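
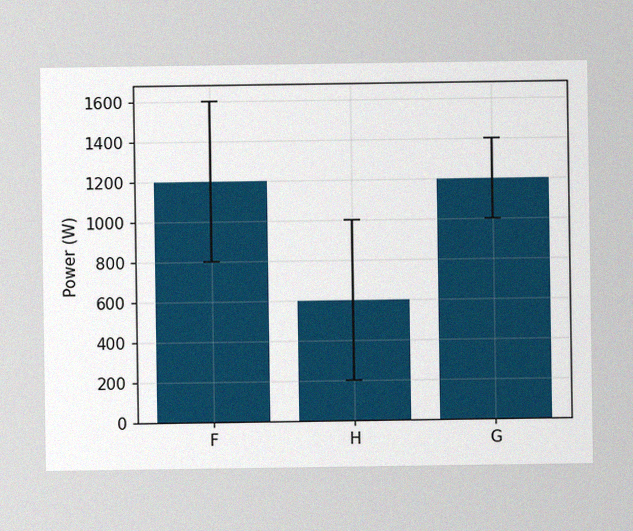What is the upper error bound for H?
1000W

The image has some photo noise and uneven lighting. The H bar's upper whisker reaches 1000W.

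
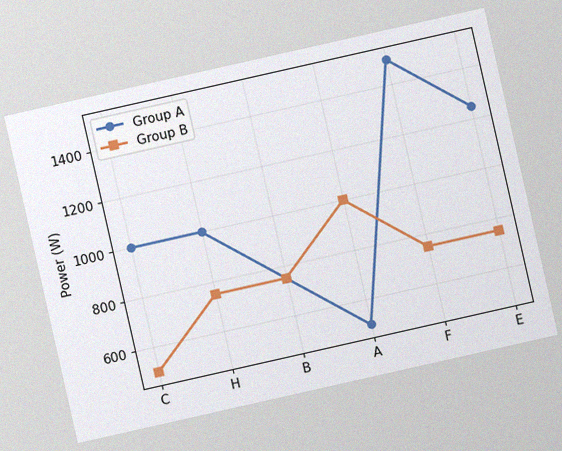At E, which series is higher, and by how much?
Group A, by 500W

The chart is tilted about 13° counter-clockwise, with some photo noise. At E, Group A sits above the other line by 500W.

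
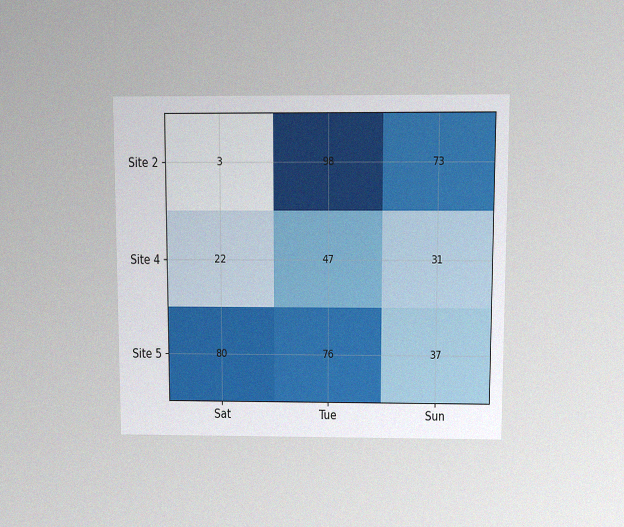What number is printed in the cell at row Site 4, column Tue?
The chart is viewed at a slight angle, with some photo noise. The (Site 4, Tue) cell reads 47.

47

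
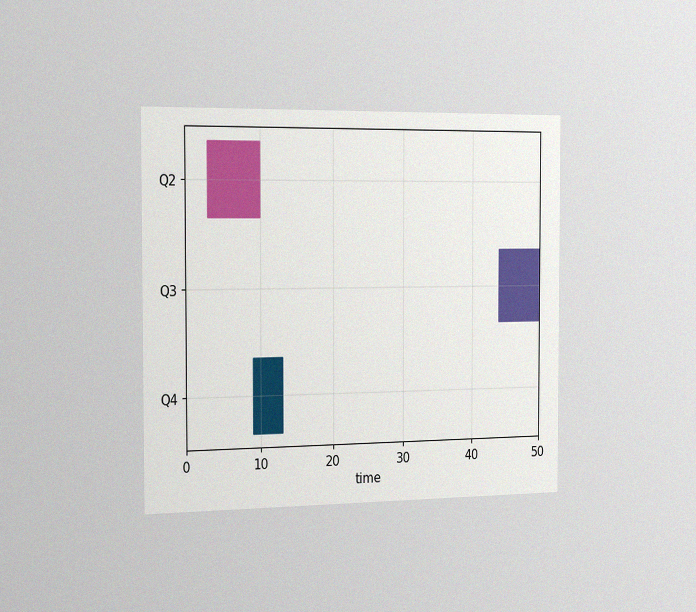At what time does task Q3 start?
The chart is viewed slightly from the left, with some photo noise. The Q3 bar begins at t=44.

44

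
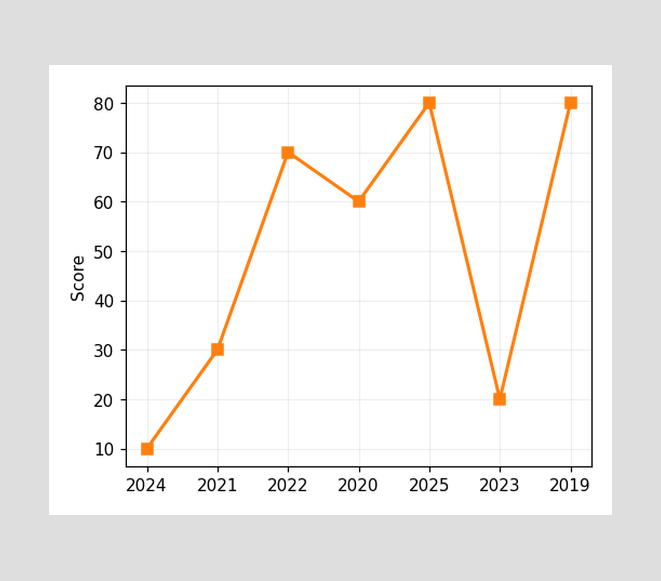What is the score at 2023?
At 2023, the line is at 20.

20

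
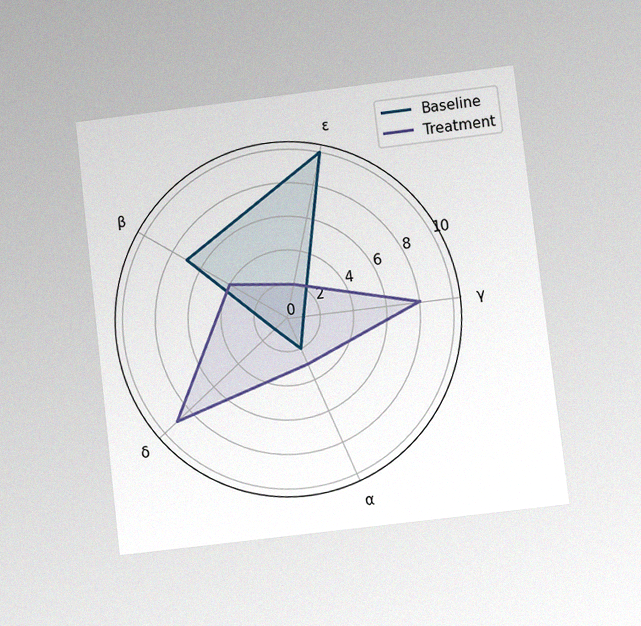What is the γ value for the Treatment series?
The chart is tilted about 7° counter-clockwise and viewed at a slight angle, with some photo noise. On the γ axis, Treatment reaches 8.

8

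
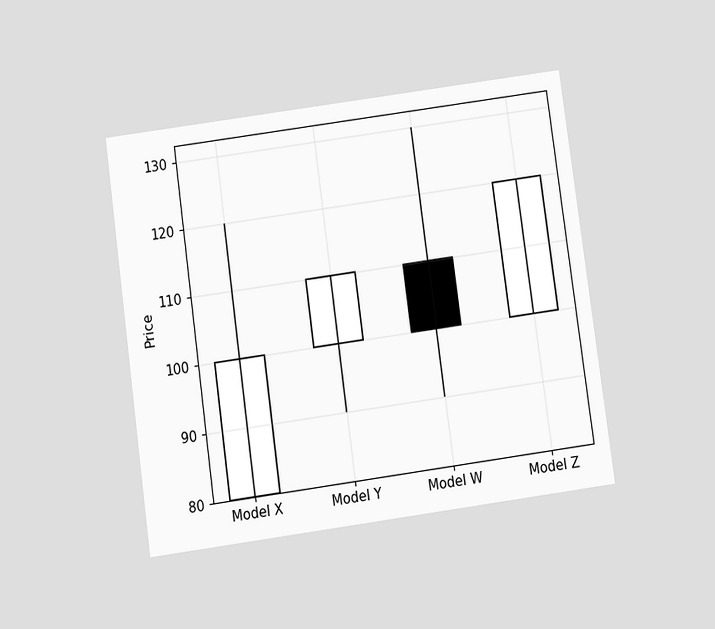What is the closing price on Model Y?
The chart is tilted about 8° counter-clockwise and viewed slightly from below. The Model Y candle closes at 110.

110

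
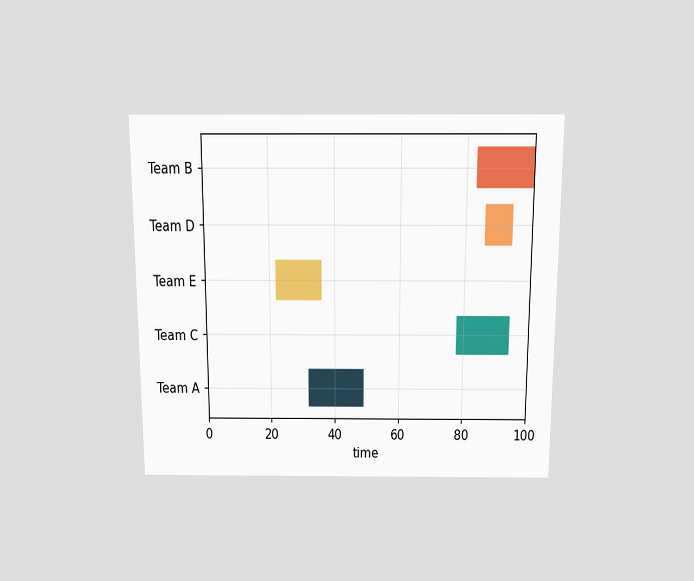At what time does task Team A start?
The chart is viewed slightly from above. The Team A bar begins at t=32.

32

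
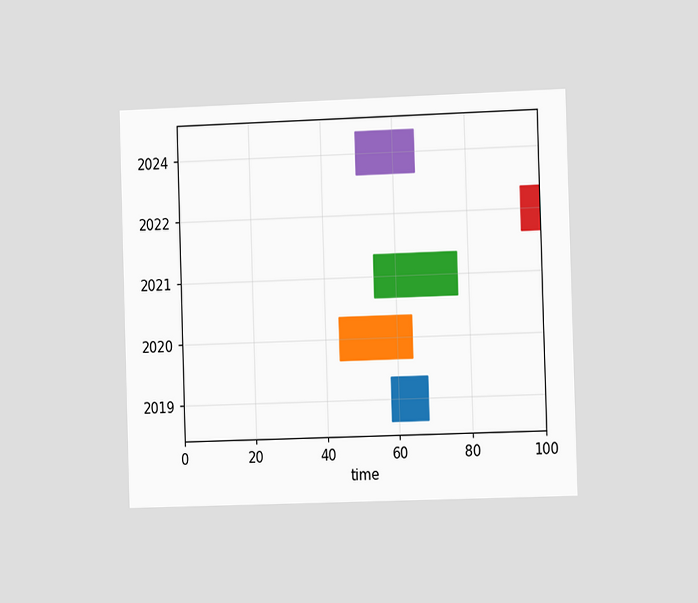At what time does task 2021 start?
The chart is viewed slightly from the right. The 2021 bar begins at t=54.

54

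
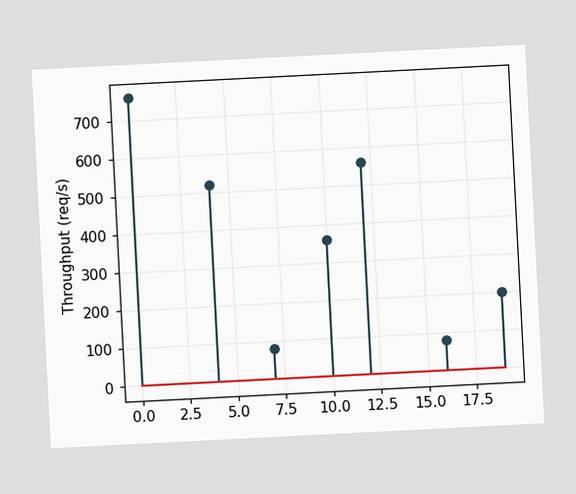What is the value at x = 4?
The chart is tilted about 3° counter-clockwise. The stem at x=4 reaches 520req/s.

520req/s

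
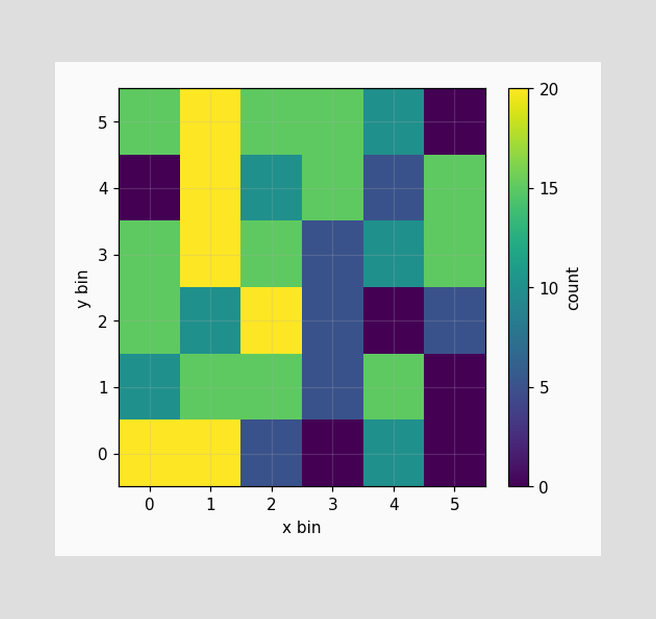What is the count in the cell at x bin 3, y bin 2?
5

Matching the cell (3, 2) against the colorbar gives 5.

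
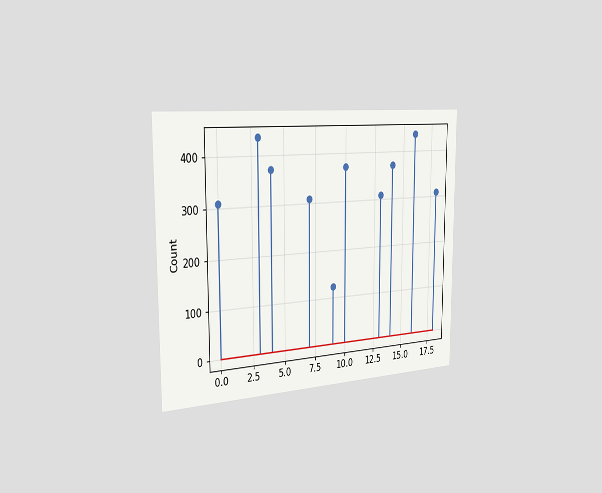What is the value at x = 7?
The chart is viewed slightly from the left. The stem at x=7 reaches 310.

310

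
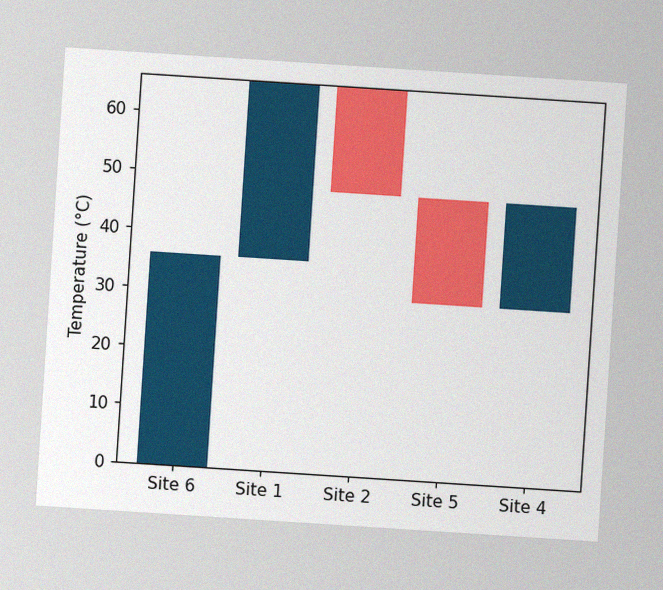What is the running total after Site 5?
30°C

The chart is tilted about 4° clockwise, with some photo noise. After Site 5 the running total reaches 30°C.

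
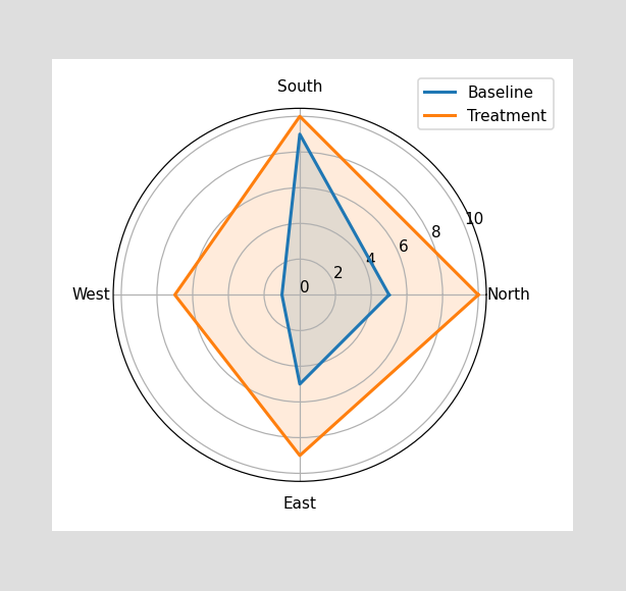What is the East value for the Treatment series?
On the East axis, Treatment reaches 9.

9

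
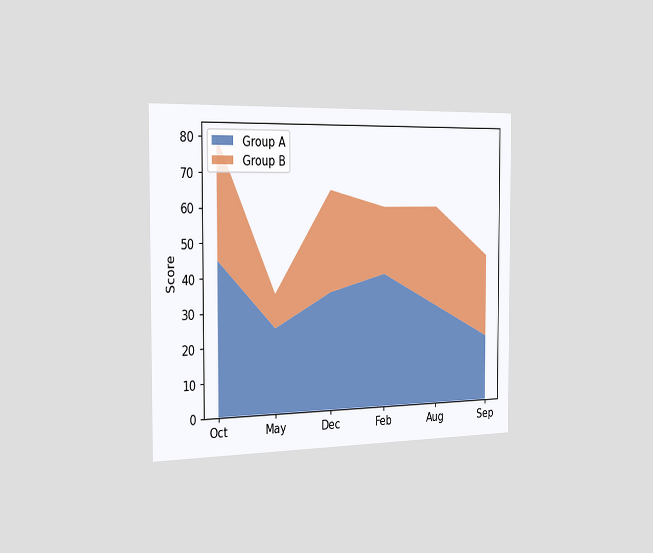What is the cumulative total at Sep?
The chart is viewed slightly from the left. The stacked total at Sep reaches 45.

45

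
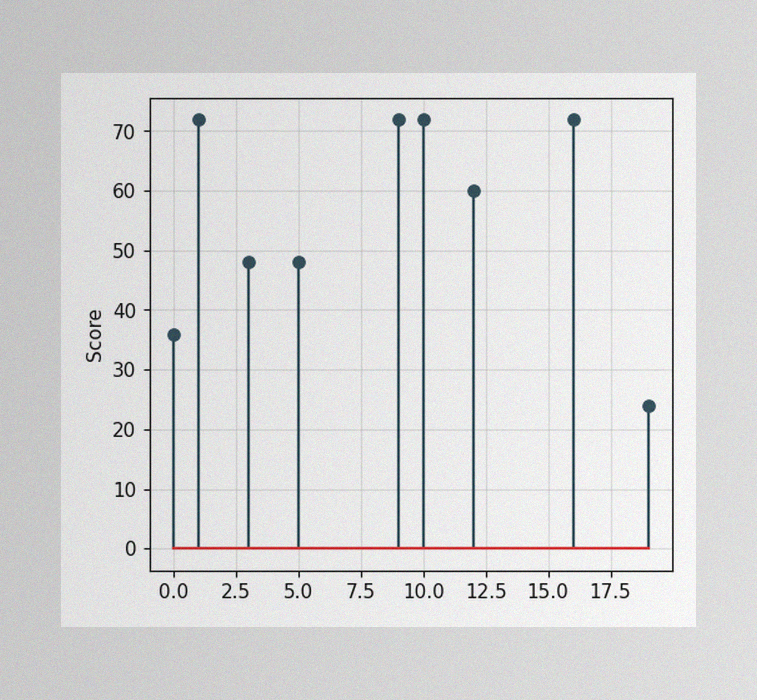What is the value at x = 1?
The image has some photo noise and uneven lighting. The stem at x=1 reaches 72.

72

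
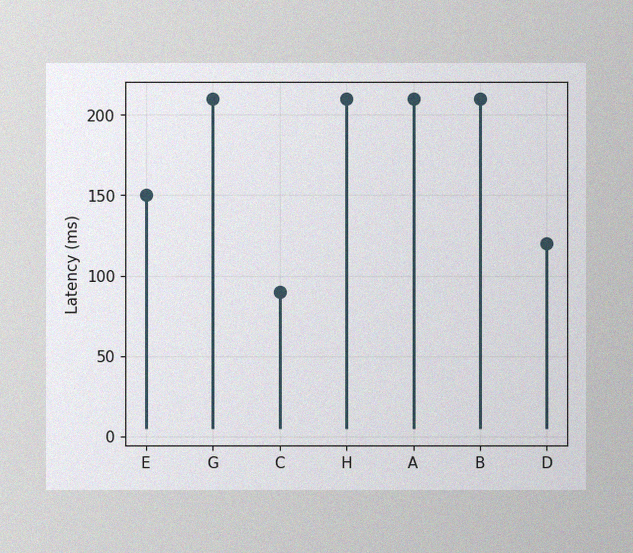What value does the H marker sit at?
The image has some photo noise and uneven lighting. The H marker sits at 210ms.

210ms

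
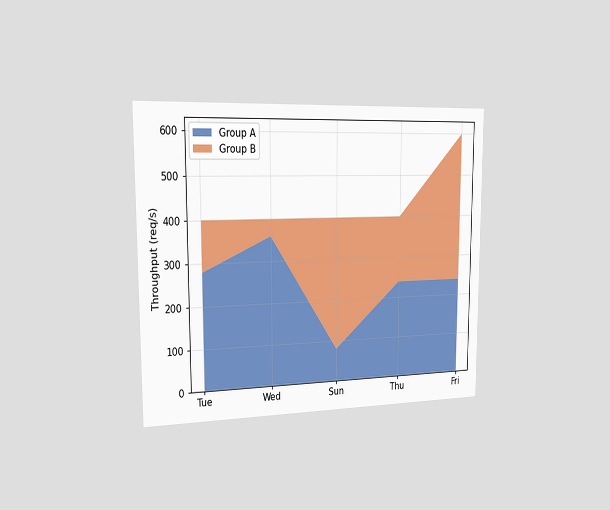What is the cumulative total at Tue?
400req/s

The chart is viewed slightly from the left. The stacked total at Tue reaches 400req/s.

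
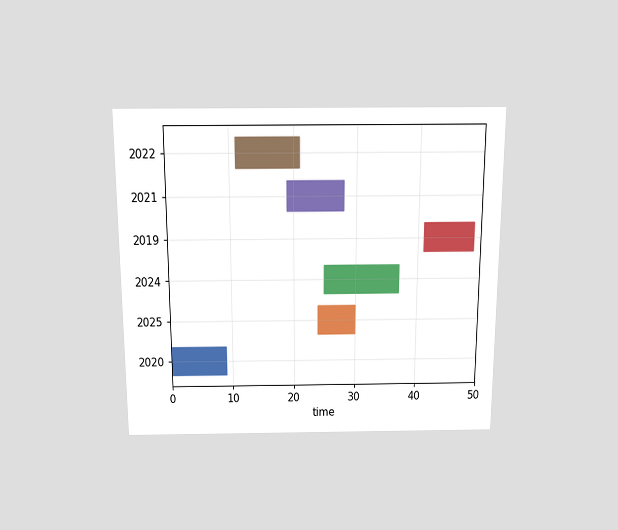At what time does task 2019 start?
41

The chart is viewed slightly from above. The 2019 bar begins at t=41.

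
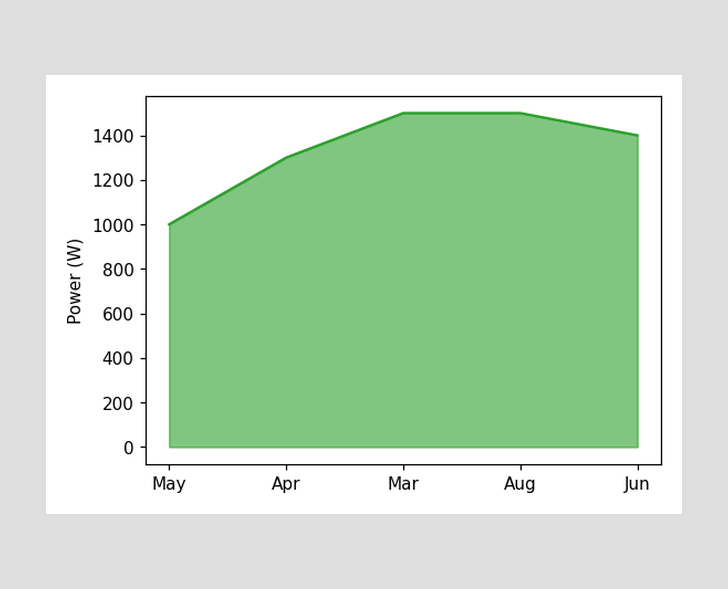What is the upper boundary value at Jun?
At Jun the upper boundary is at 1400W.

1400W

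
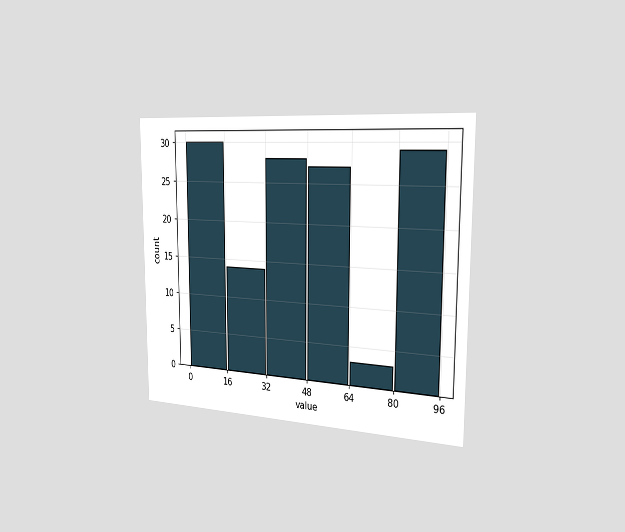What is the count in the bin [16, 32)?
14

The chart is viewed slightly from the right. The [16, 32) bin has height 14.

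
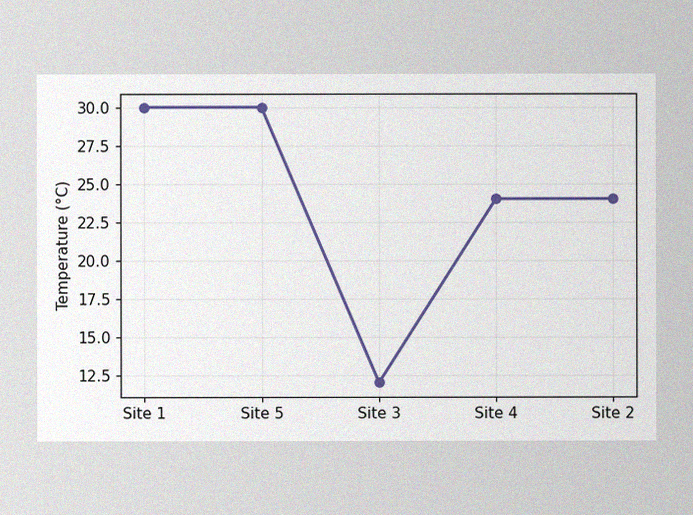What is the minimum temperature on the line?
12°C

The image has some photo noise and uneven lighting. The lowest point is at Site 3, and reading across to the y-axis gives 12°C.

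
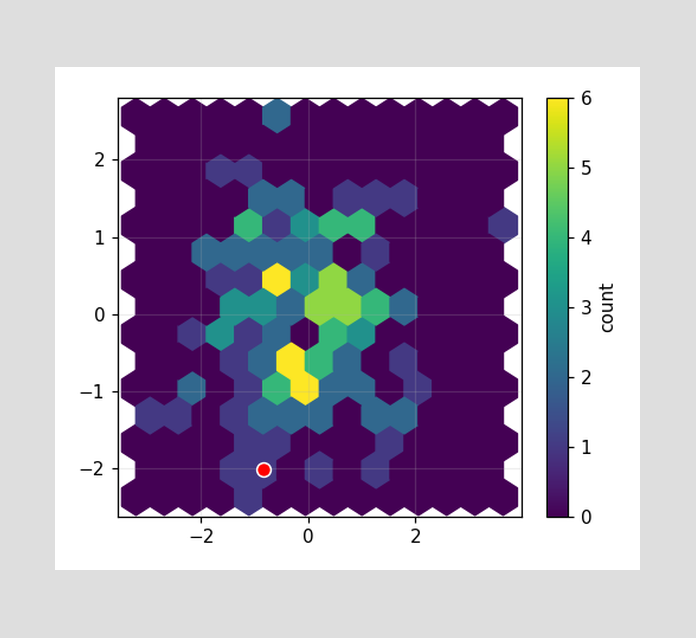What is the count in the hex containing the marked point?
1

The marked hex reads 1 on the colorbar.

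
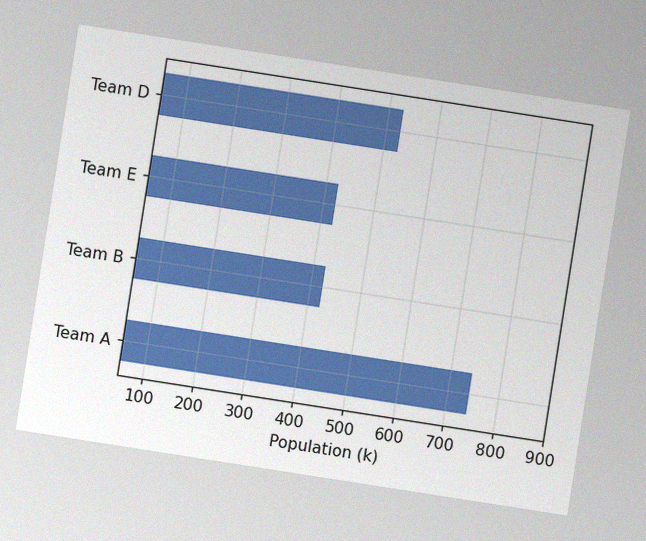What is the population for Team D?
530k

The chart is tilted about 9° clockwise, with some photo noise. Reading along the chart's x-axis, the Team D bar reaches 530k.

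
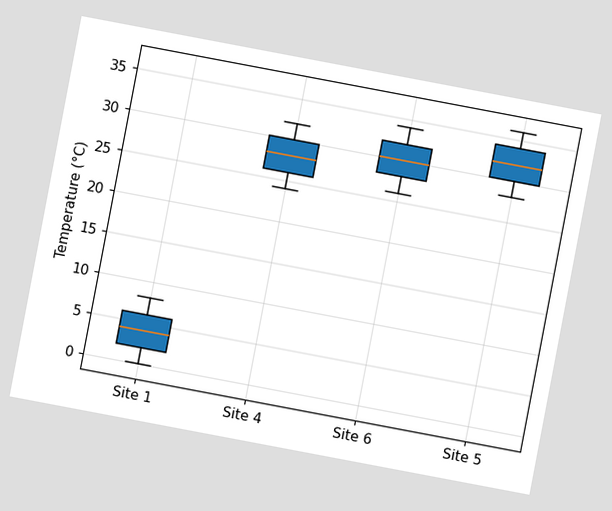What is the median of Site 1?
4°C

The chart is tilted about 11° clockwise. The median line in the Site 1 box sits at 4°C.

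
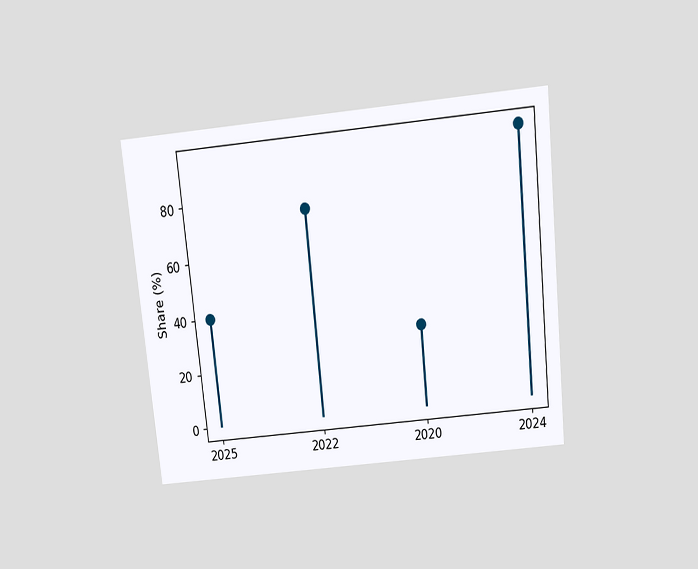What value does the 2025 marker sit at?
40%

The chart is tilted about 6° counter-clockwise and viewed slightly from above. The 2025 marker sits at 40%.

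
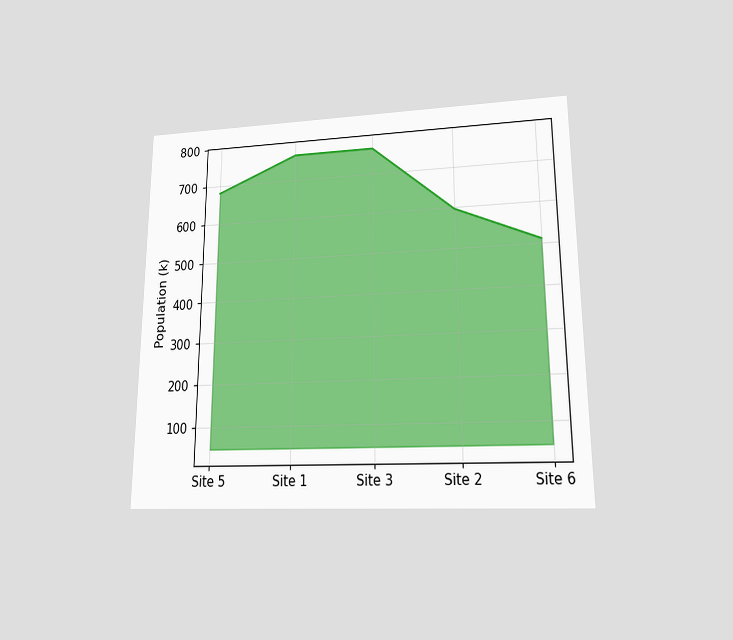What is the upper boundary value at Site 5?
680k

The chart is viewed at a slight angle. At Site 5 the upper boundary is at 680k.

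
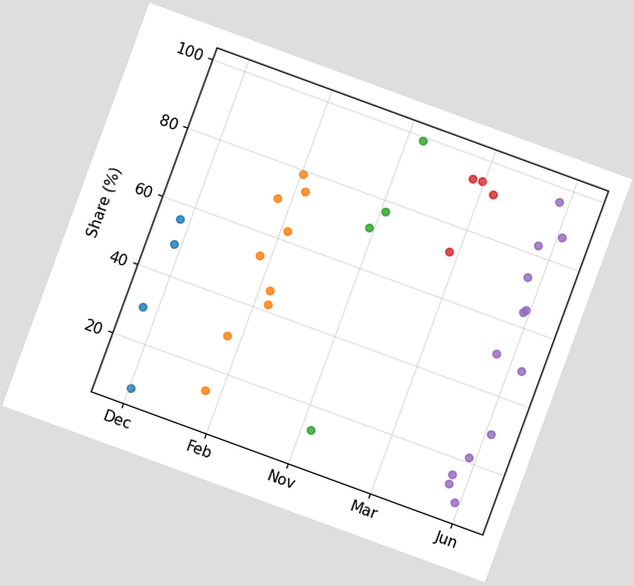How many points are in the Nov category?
4

The chart is tilted about 20° clockwise. Counting the markers in the Nov column gives 4.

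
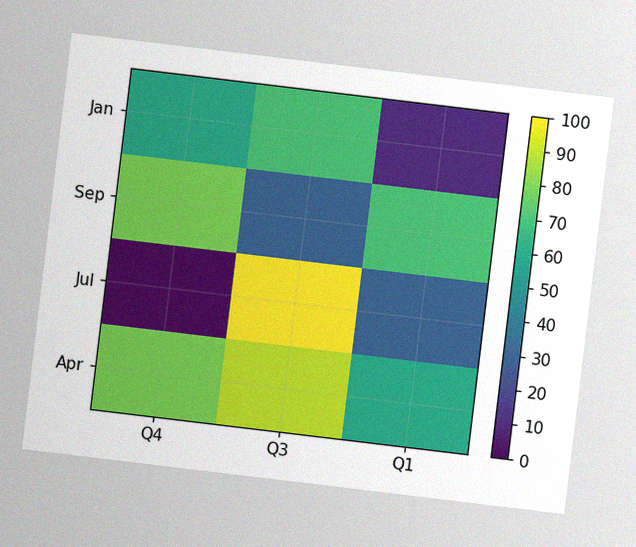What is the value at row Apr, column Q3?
The chart is tilted about 7° clockwise, with some photo noise. Matching cell (Apr, Q3) against the colorbar gives 90.

90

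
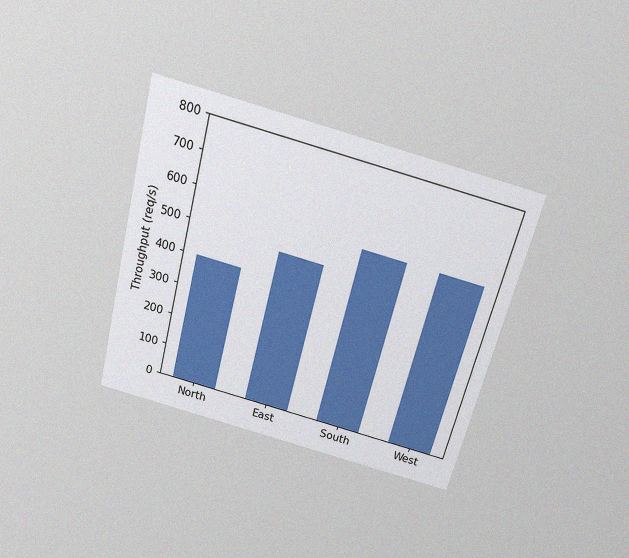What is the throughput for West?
The chart is tilted about 14° clockwise and viewed slightly from above, with some photo noise. Reading along the chart's y-axis, the West bar reaches 560req/s.

560req/s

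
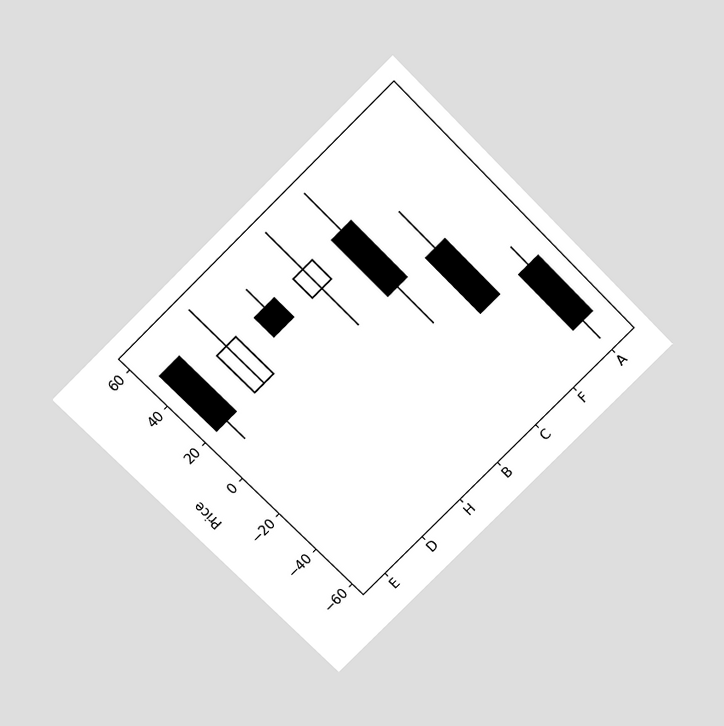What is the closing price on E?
20

The chart is tilted about 45° counter-clockwise and viewed slightly from above. The E candle closes at 20.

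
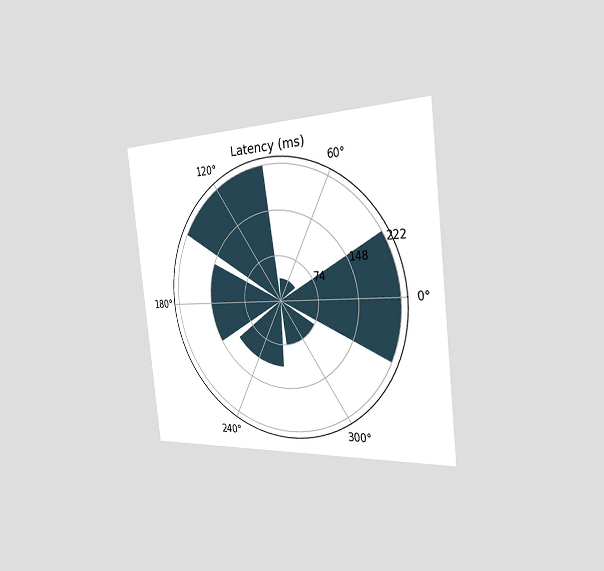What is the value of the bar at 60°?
37ms

The chart is tilted about 6° counter-clockwise and viewed slightly from the right. The bar at 60° reaches 37ms on the radial axis.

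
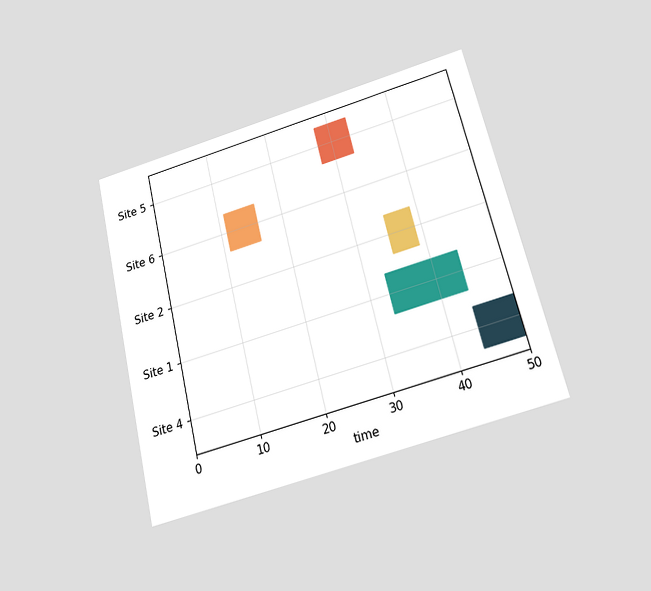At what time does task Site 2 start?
The chart is tilted about 14° counter-clockwise and viewed slightly from below. The Site 2 bar begins at t=35.

35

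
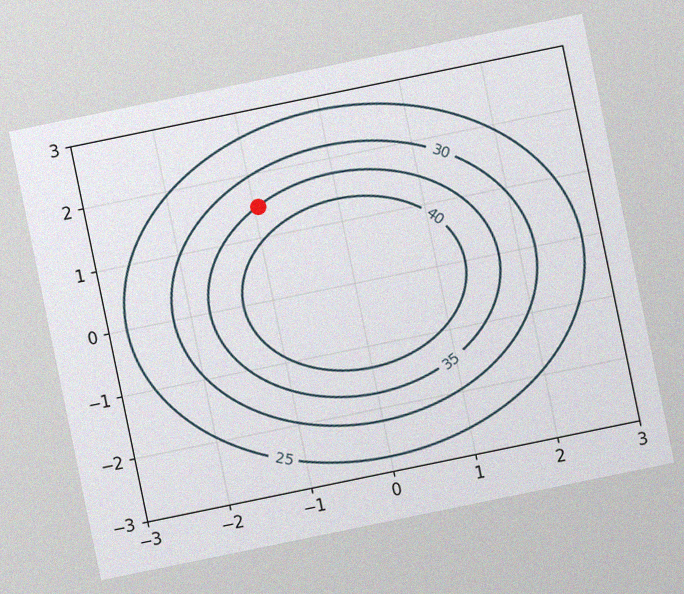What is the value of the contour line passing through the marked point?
The chart is tilted about 12° counter-clockwise, with some photo noise. The marked point sits on the contour labelled 35.

35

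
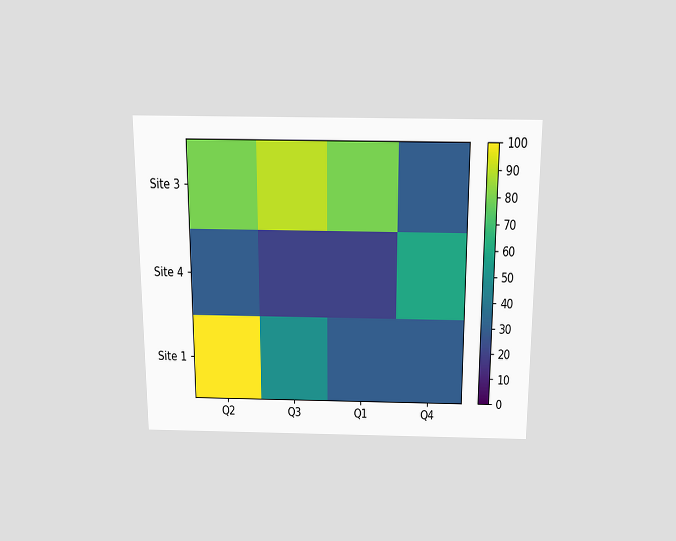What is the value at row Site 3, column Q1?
80

The chart is viewed slightly from above. Matching cell (Site 3, Q1) against the colorbar gives 80.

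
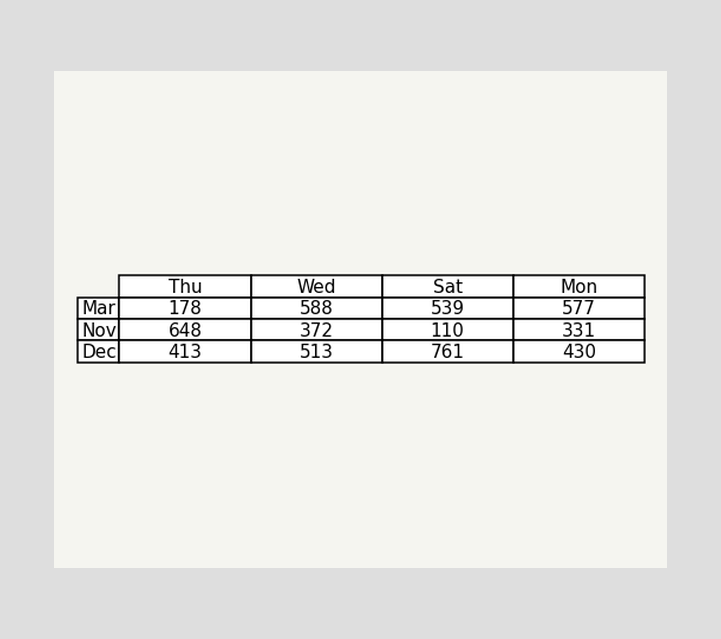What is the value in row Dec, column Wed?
The (Dec, Wed) cell reads 513.

513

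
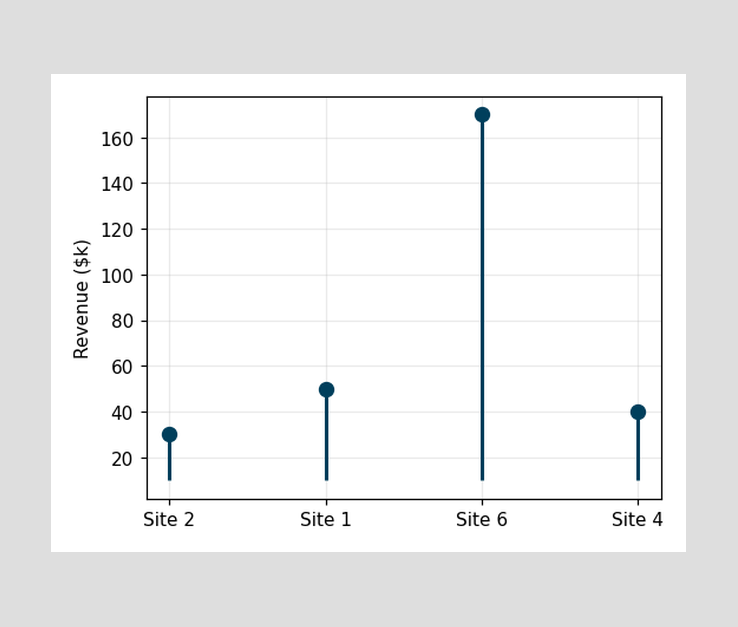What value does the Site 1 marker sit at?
$50k

The Site 1 marker sits at $50k.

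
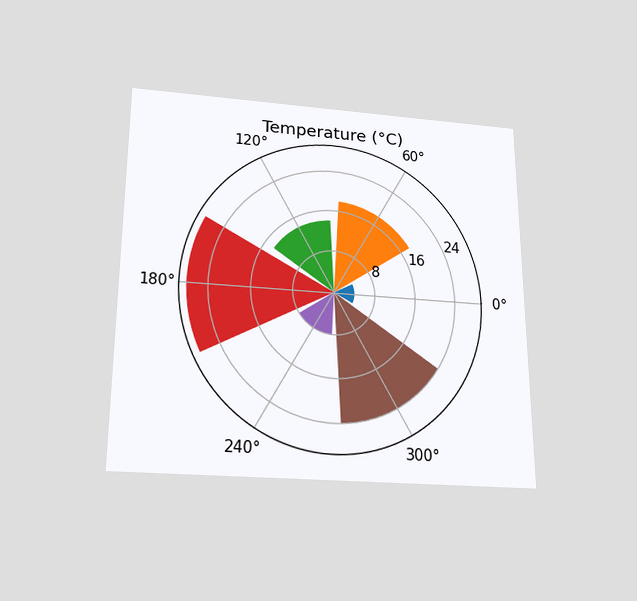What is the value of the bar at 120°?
14°C

The chart is viewed slightly from below. The bar at 120° reaches 14°C on the radial axis.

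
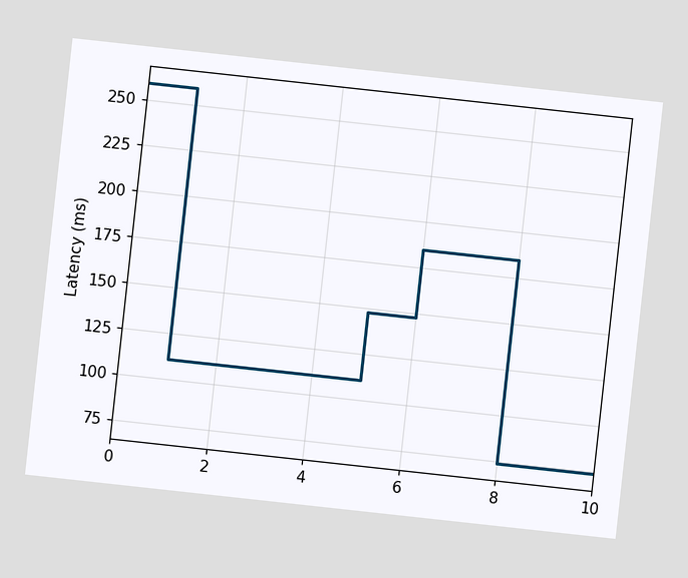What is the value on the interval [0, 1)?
259ms

The chart is tilted about 6° clockwise. On [0, 1) the step sits at 259ms.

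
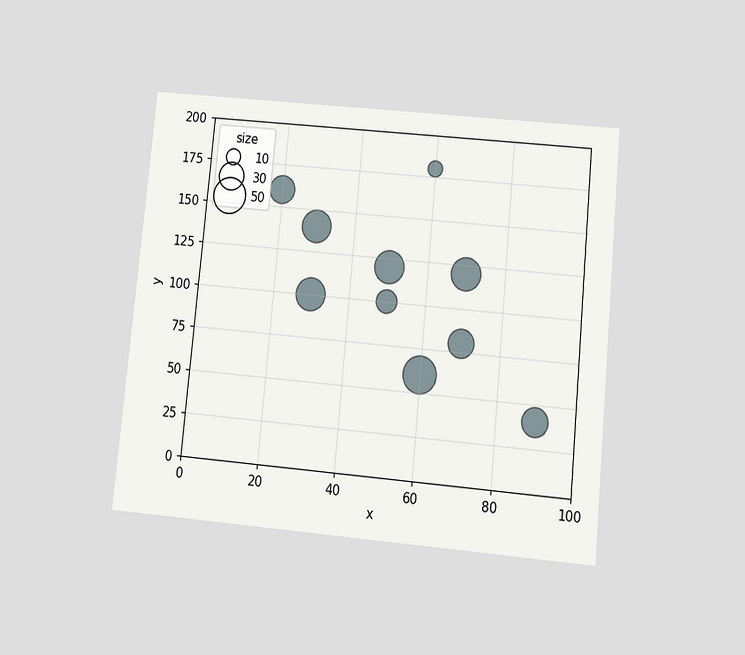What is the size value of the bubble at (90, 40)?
The chart is tilted about 5° clockwise and viewed at a slight angle. Matching the bubble at (90, 40) against the size legend gives 30.

30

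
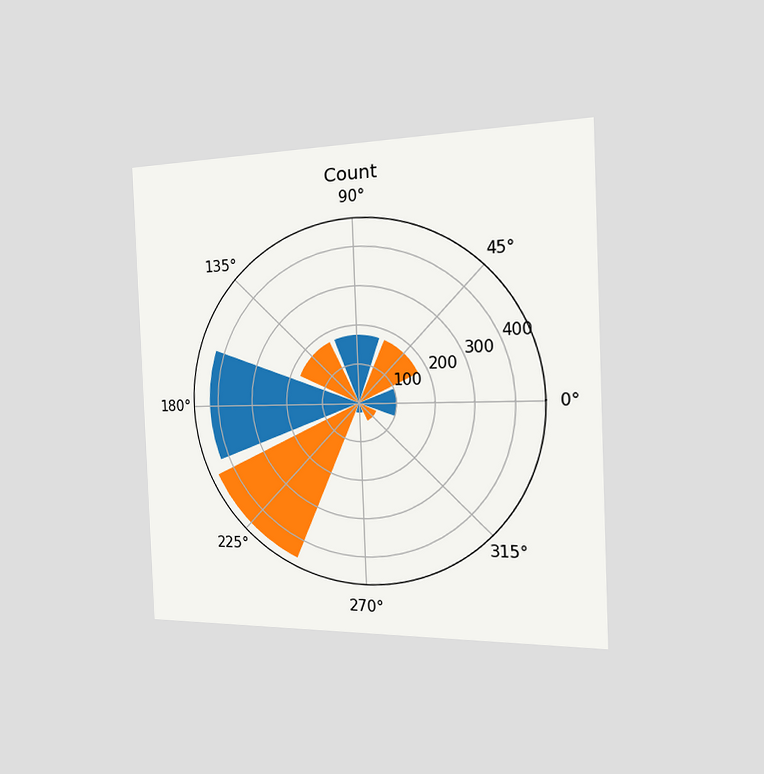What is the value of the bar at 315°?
50

The chart is tilted about 2° counter-clockwise and viewed slightly from the right. The bar at 315° reaches 50 on the radial axis.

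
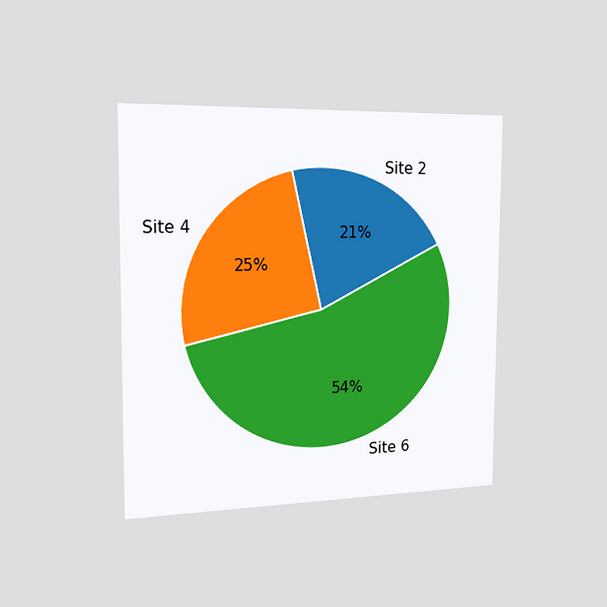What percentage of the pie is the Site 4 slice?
25%

The chart is viewed slightly from the left. The Site 4 slice takes up 25% of the pie.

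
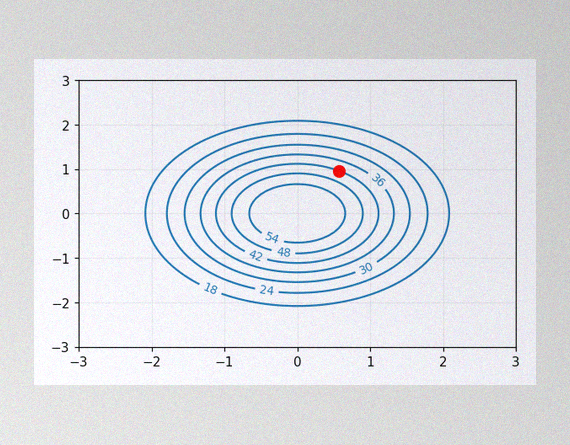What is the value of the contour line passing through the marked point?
The image has some photo noise and uneven lighting. The marked point sits on the contour labelled 42.

42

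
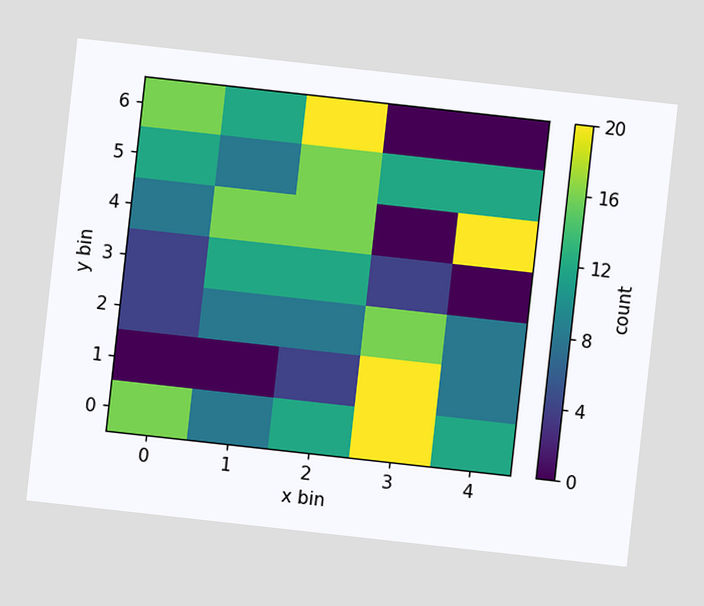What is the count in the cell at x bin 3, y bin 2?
The chart is tilted about 6° clockwise. Matching the cell (3, 2) against the colorbar gives 16.

16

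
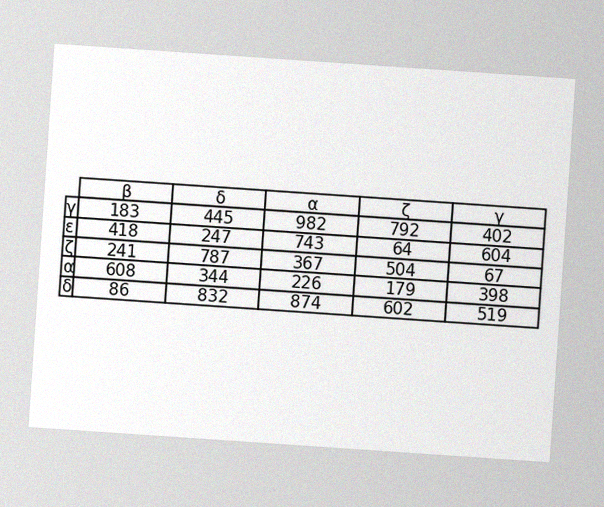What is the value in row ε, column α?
The chart is tilted about 4° clockwise, with some photo noise. The (ε, α) cell reads 743.

743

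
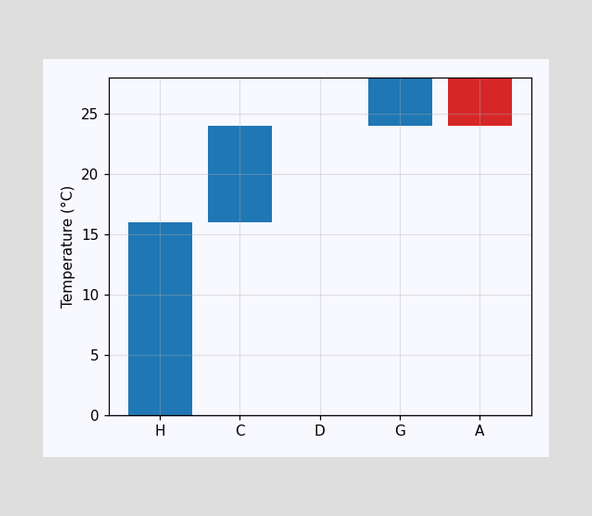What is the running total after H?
After H the running total reaches 16°C.

16°C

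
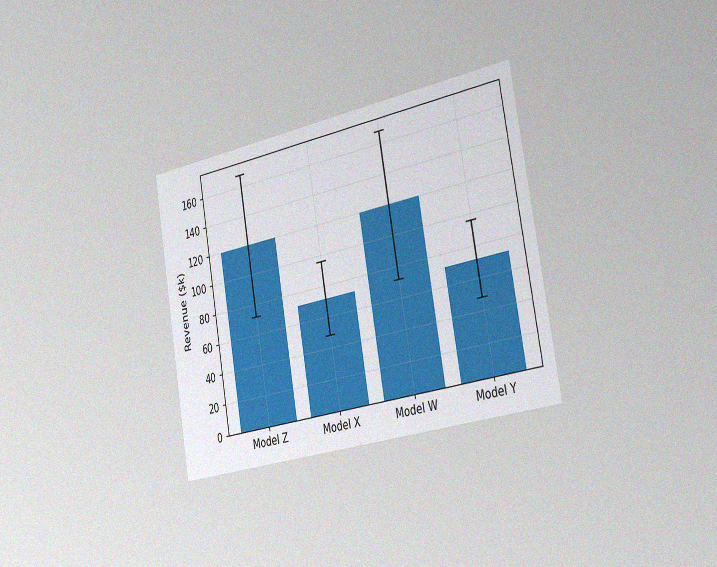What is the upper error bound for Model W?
The chart is tilted about 10° counter-clockwise and viewed slightly from the right, with some photo noise. The Model W bar's upper whisker reaches $168k.

$168k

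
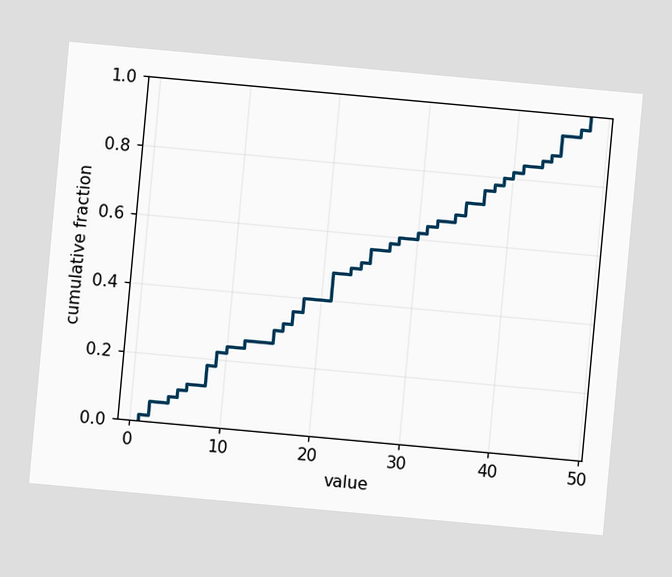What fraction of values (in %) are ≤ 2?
6%

The chart is tilted about 5° clockwise. At x=2 the ECDF step is at 6%.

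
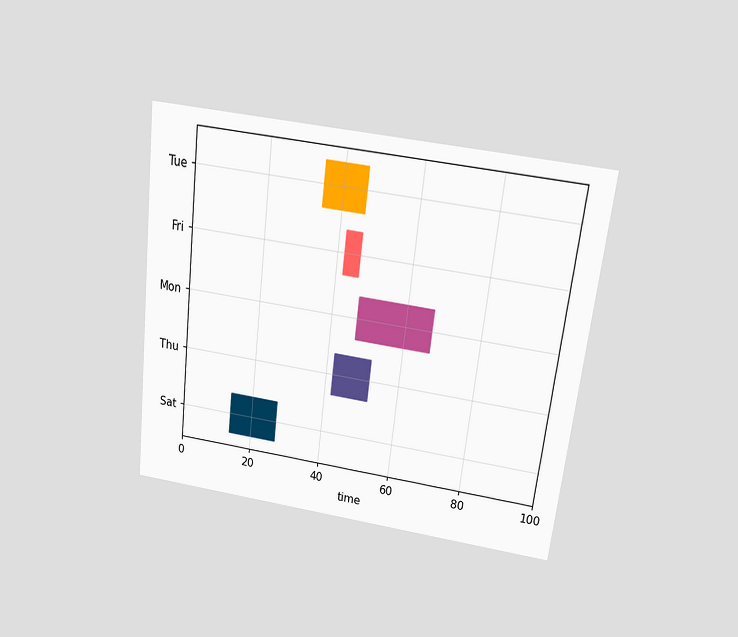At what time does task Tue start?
35

The chart is tilted about 7° clockwise and viewed slightly from above. The Tue bar begins at t=35.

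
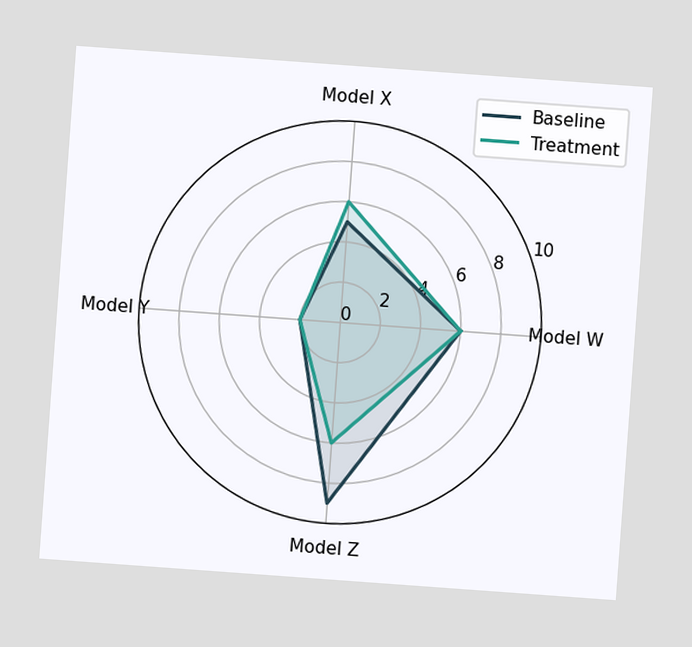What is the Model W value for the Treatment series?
The chart is tilted about 4° clockwise. On the Model W axis, Treatment reaches 6.

6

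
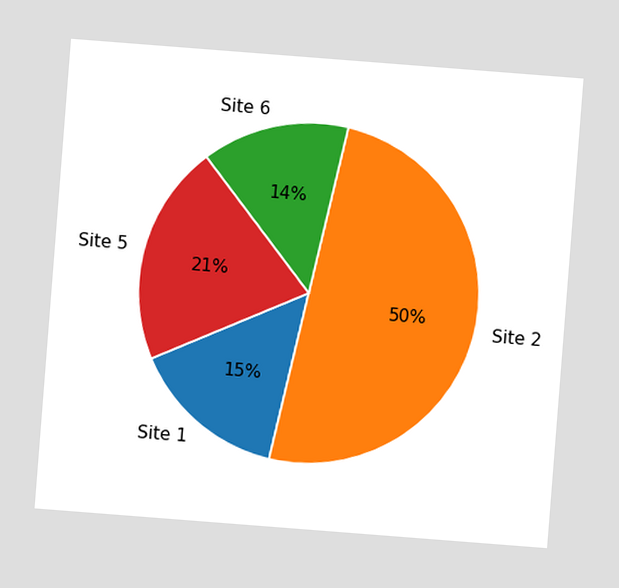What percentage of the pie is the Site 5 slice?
The chart is tilted about 4° clockwise. The Site 5 slice takes up 21% of the pie.

21%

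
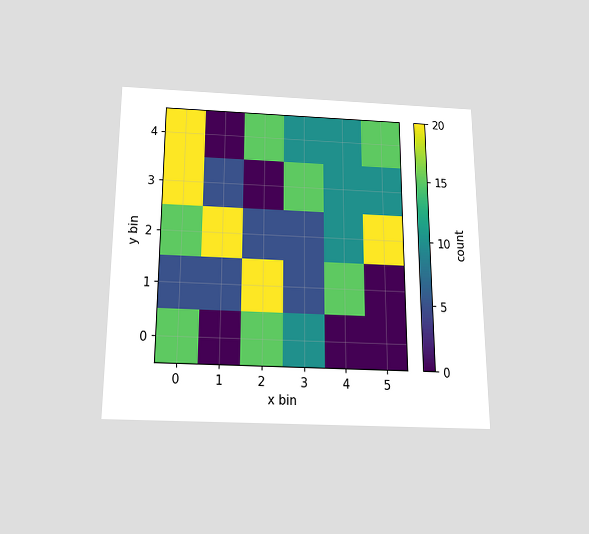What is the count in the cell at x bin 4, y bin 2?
The chart is viewed slightly from below. Matching the cell (4, 2) against the colorbar gives 10.

10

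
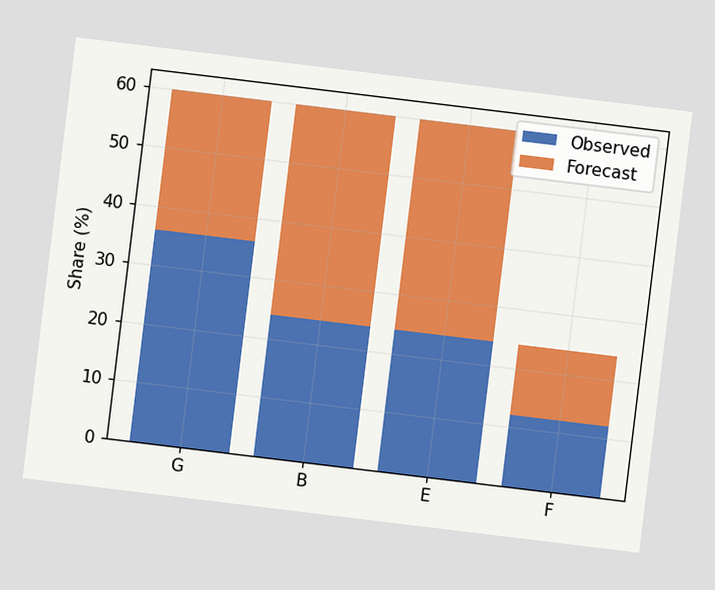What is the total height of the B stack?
60%

The chart is tilted about 7° clockwise. The B stack's top reaches 60% on the y-axis.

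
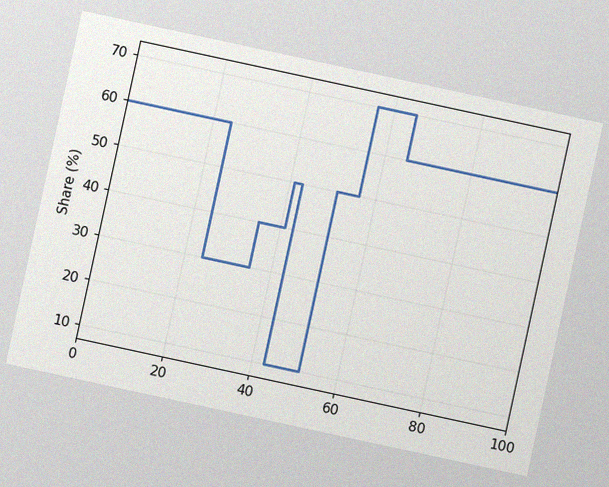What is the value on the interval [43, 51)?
The chart is tilted about 12° clockwise, with some photo noise. On [43, 51) the step sits at 10%.

10%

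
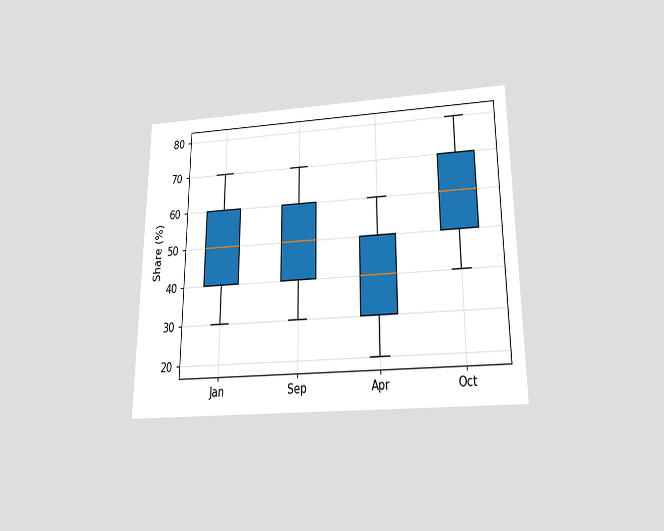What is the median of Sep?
50%

The chart is viewed slightly from below. The median line in the Sep box sits at 50%.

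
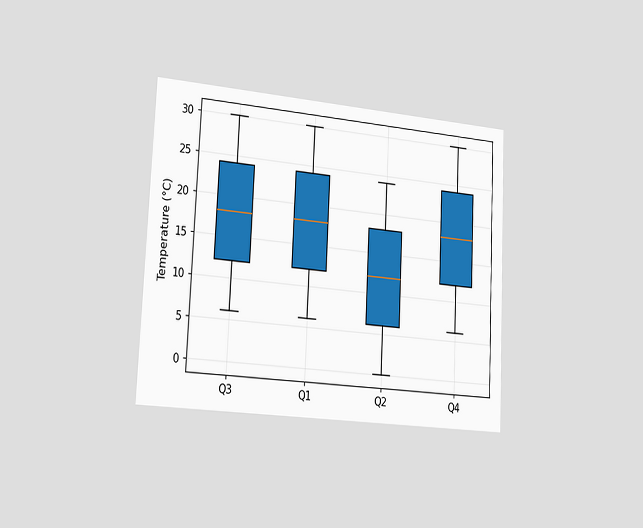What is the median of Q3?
18°C

The chart is tilted about 3° clockwise and viewed slightly from the left. The median line in the Q3 box sits at 18°C.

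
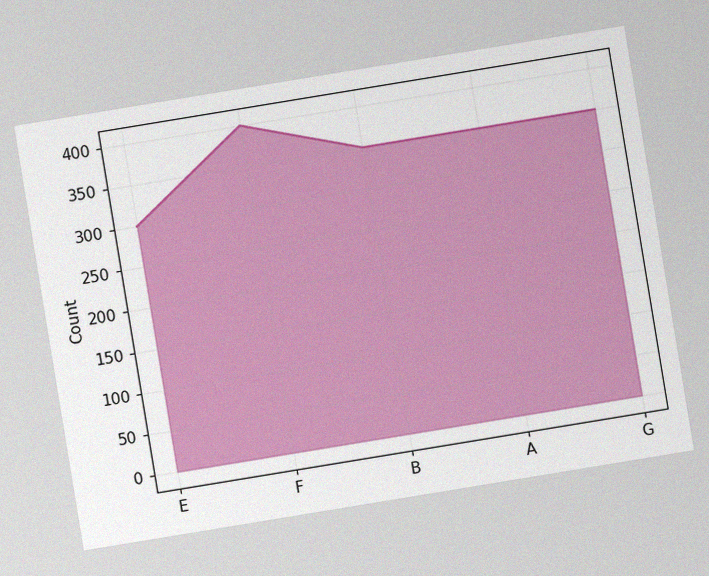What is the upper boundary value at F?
The chart is tilted about 9° counter-clockwise, with some photo noise. At F the upper boundary is at 400.

400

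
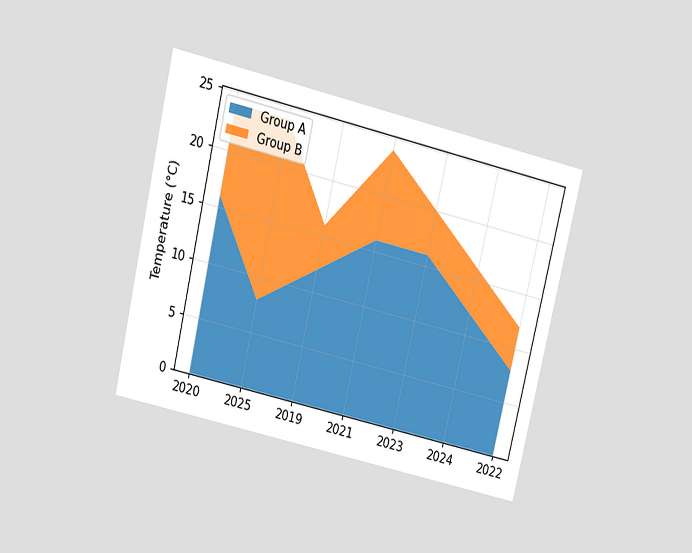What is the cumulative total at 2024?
16°C

The chart is tilted about 13° clockwise and viewed slightly from above. The stacked total at 2024 reaches 16°C.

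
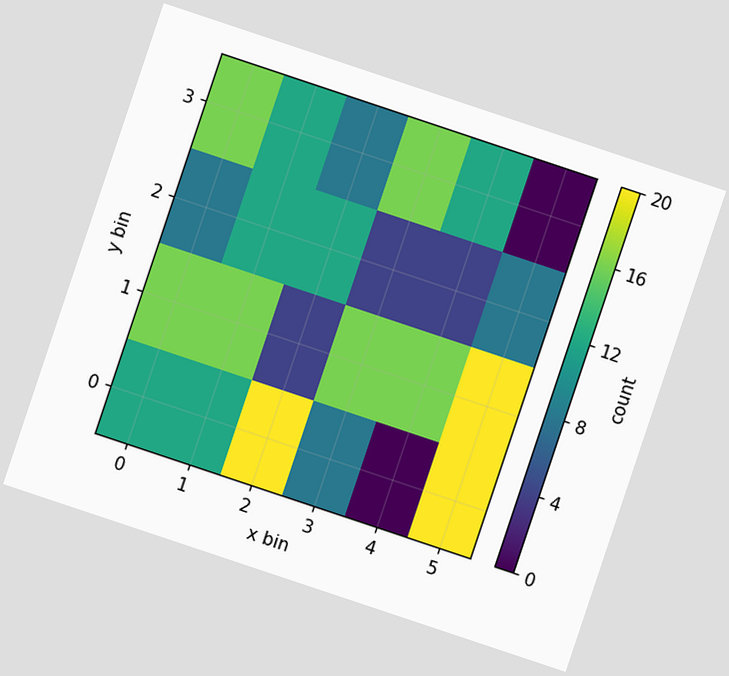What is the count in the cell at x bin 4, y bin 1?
The chart is tilted about 18° clockwise. Matching the cell (4, 1) against the colorbar gives 16.

16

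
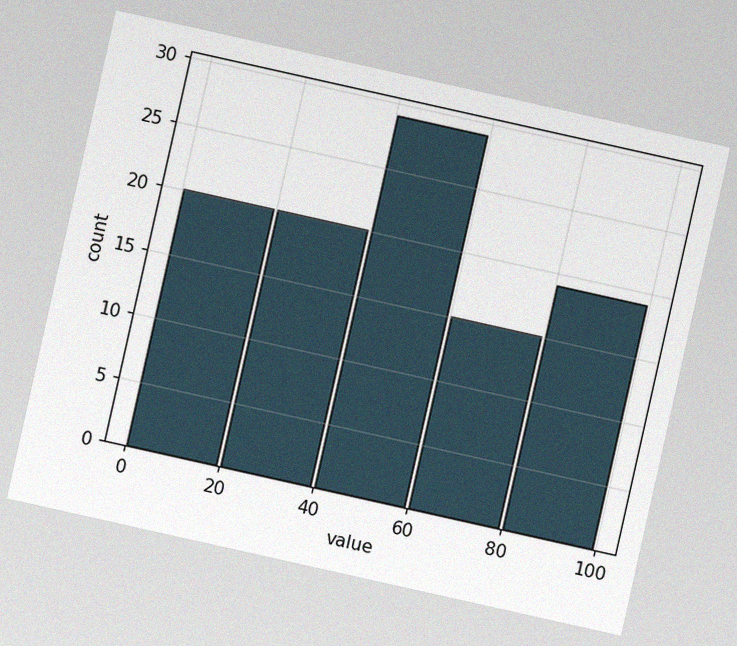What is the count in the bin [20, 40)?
20

The chart is tilted about 13° clockwise, with some photo noise. The [20, 40) bin has height 20.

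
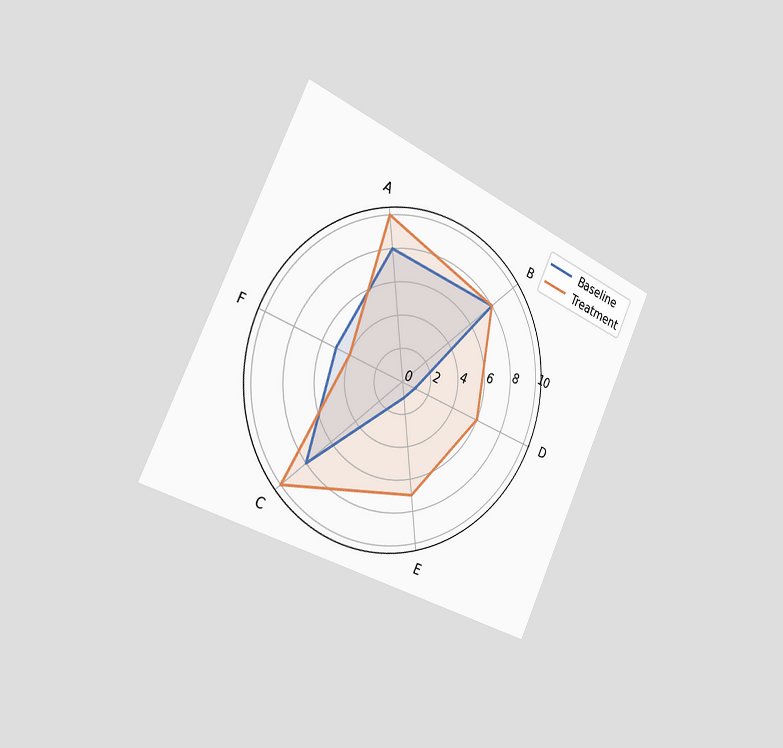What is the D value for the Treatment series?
The chart is tilted about 25° clockwise and viewed slightly from the left. On the D axis, Treatment reaches 6.

6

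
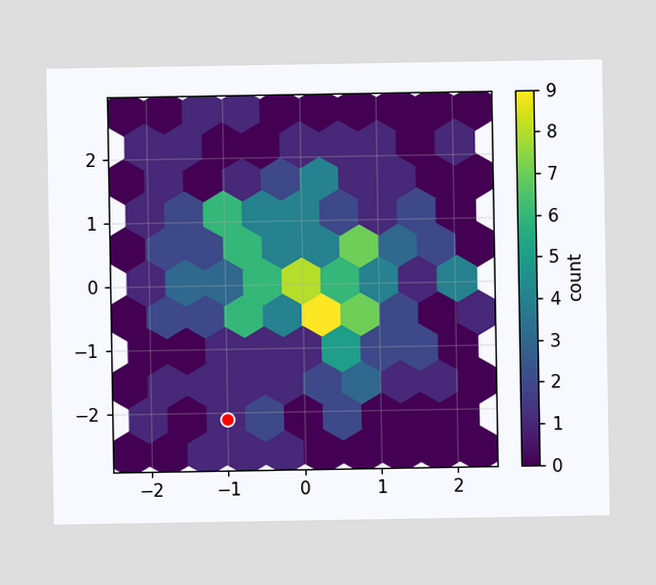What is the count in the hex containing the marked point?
The marked hex reads 1 on the colorbar.

1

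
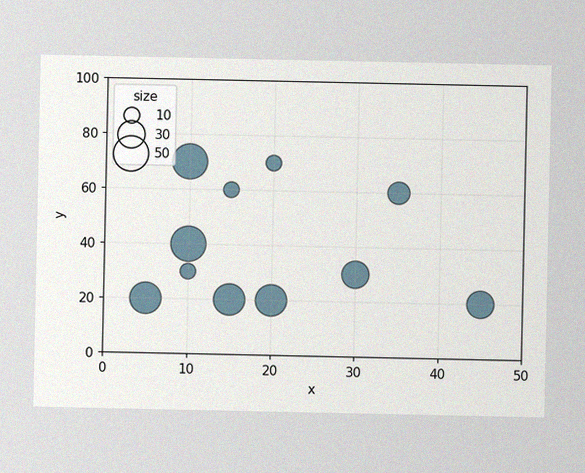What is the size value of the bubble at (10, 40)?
The image has some photo noise and uneven lighting. Matching the bubble at (10, 40) against the size legend gives 50.

50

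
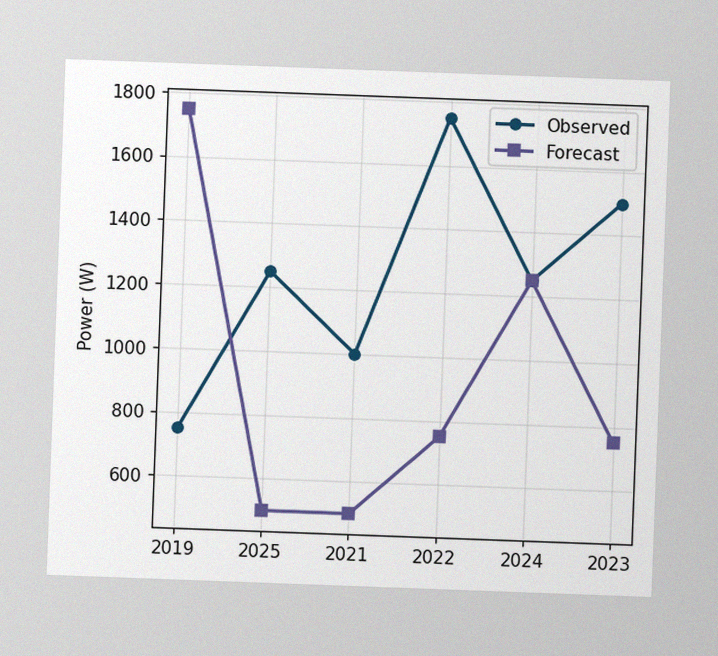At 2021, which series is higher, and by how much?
Observed, by 500W

The chart is tilted about 2° clockwise, with some photo noise. At 2021, Observed sits above the other line by 500W.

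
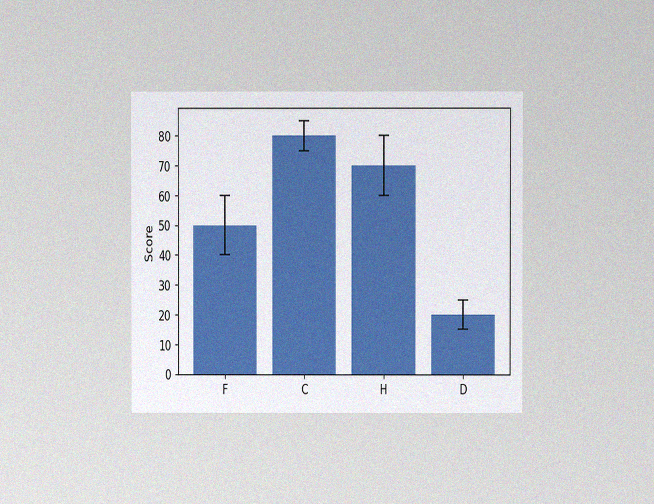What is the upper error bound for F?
60

The chart is viewed at a slight angle, with some photo noise. The F bar's upper whisker reaches 60.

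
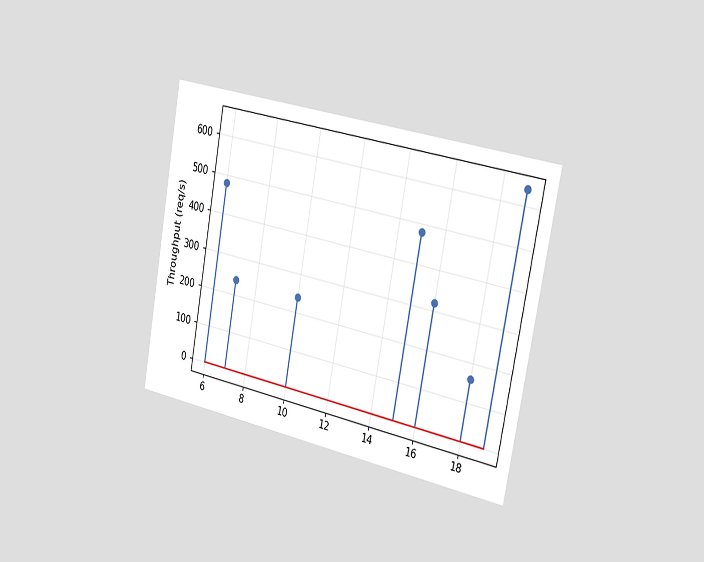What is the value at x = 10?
The chart is tilted about 10° clockwise and viewed slightly from the right. The stem at x=10 reaches 240req/s.

240req/s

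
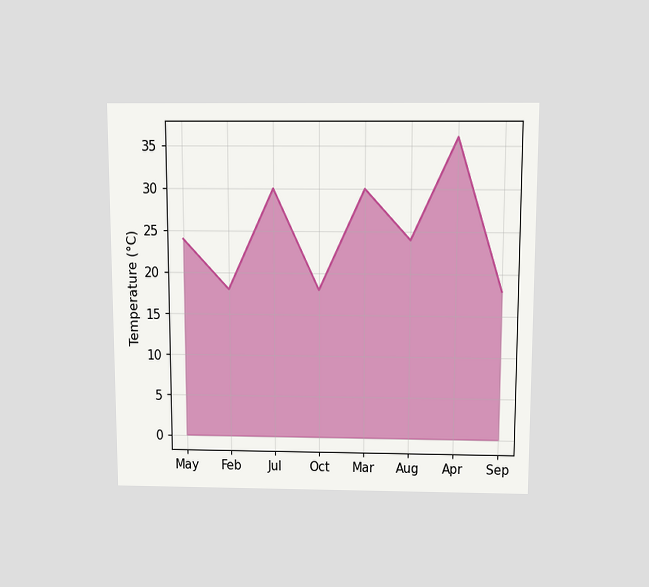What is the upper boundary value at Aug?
The chart is viewed slightly from above. At Aug the upper boundary is at 24°C.

24°C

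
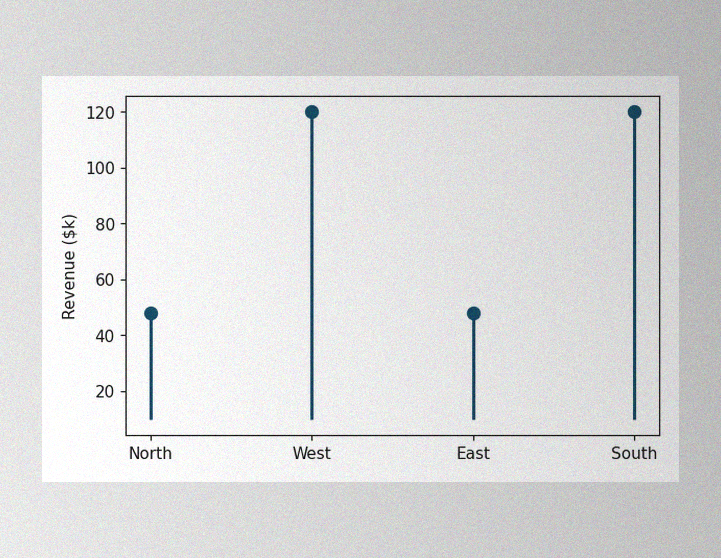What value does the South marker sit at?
The image has some photo noise and uneven lighting. The South marker sits at $120k.

$120k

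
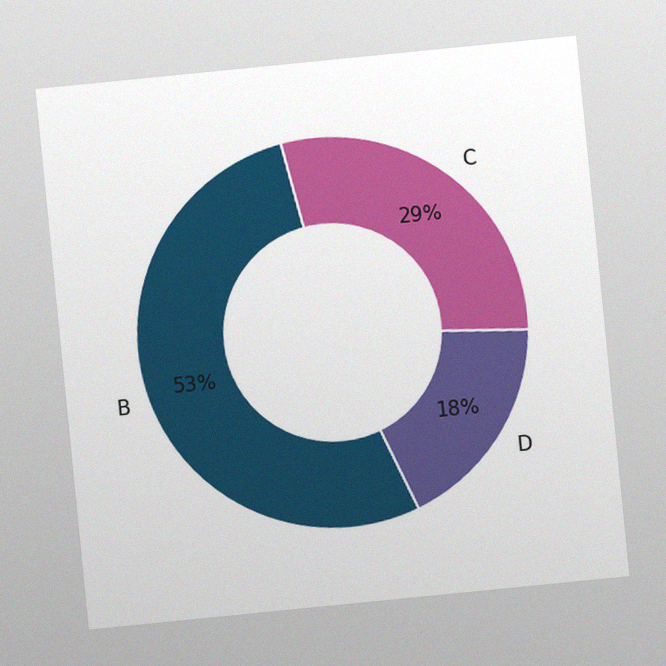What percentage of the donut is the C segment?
The chart is tilted about 6° counter-clockwise, with some photo noise. The C segment takes up 29% of the ring.

29%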